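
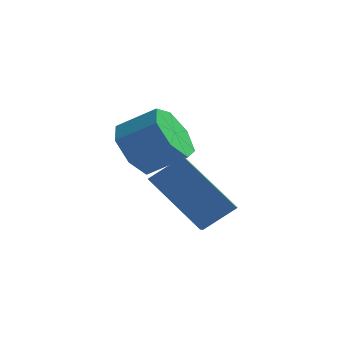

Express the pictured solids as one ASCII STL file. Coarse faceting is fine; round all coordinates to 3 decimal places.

solid 
facet normal -0.718 0.206 0.665
outer loop
vertex 0.166 -3.193 4.363
vertex 0.014 -2.405 3.955
vertex -0.617 -3.7 3.674
endloop
endfacet
facet normal 0.169 -0.876 0.453
outer loop
vertex 0.906 -4.135 2.265
vertex 0.166 -3.193 4.363
vertex -0.617 -3.7 3.674
endloop
endfacet
facet normal -0.718 0.206 0.665
outer loop
vertex -0.617 -3.7 3.674
vertex 0.014 -2.405 3.955
vertex -0.769 -2.913 3.266
endloop
endfacet
facet normal -0.675 -0.438 -0.594
outer loop
vertex -0.769 -2.913 3.266
vertex 0.906 -4.135 2.265
vertex -0.617 -3.7 3.674
endloop
endfacet
facet normal 0.675 0.438 0.594
outer loop
vertex 0.166 -3.193 4.363
vertex 1.537 -2.84 2.546
vertex 0.014 -2.405 3.955
endloop
endfacet
facet normal 0.169 -0.875 0.453
outer loop
vertex 1.689 -3.627 2.954
vertex 0.166 -3.193 4.363
vertex 0.906 -4.135 2.265
endloop
endfacet
facet normal 0.675 0.438 0.594
outer loop
vertex 1.689 -3.627 2.954
vertex 1.537 -2.84 2.546
vertex 0.166 -3.193 4.363
endloop
endfacet
facet normal -0.169 0.875 -0.453
outer loop
vertex 0.014 -2.405 3.955
vertex 1.537 -2.84 2.546
vertex -0.769 -2.913 3.266
endloop
endfacet
facet normal -0.675 -0.438 -0.594
outer loop
vertex 0.754 -3.347 1.857
vertex 0.906 -4.135 2.265
vertex -0.769 -2.913 3.266
endloop
endfacet
facet normal -0.169 0.876 -0.452
outer loop
vertex -0.769 -2.913 3.266
vertex 1.537 -2.84 2.546
vertex 0.754 -3.347 1.857
endloop
endfacet
facet normal 0.718 -0.206 -0.665
outer loop
vertex 0.754 -3.347 1.857
vertex 1.689 -3.627 2.954
vertex 0.906 -4.135 2.265
endloop
endfacet
facet normal 0.718 -0.206 -0.665
outer loop
vertex 1.537 -2.84 2.546
vertex 1.689 -3.627 2.954
vertex 0.754 -3.347 1.857
endloop
endfacet
facet normal -0.830 -0.112 -0.546
outer loop
vertex -1.447 -1.252 2.692
vertex -1.96 -0.766 3.371
vertex -1.492 -0.41 2.587
endloop
endfacet
facet normal 0.556 -0.074 -0.828
outer loop
vertex -1.447 -1.252 2.692
vertex -1.492 -0.41 2.587
vertex -0.327 -1.101 3.43
endloop
endfacet
facet normal 0.556 -0.073 -0.828
outer loop
vertex -0.327 -1.101 3.43
vertex -1.492 -0.41 2.587
vertex -0.372 -0.258 3.325
endloop
endfacet
facet normal 0.830 0.112 0.546
outer loop
vertex -0.327 -1.101 3.43
vertex -0.372 -0.258 3.325
vertex -0.84 -0.614 4.109
endloop
endfacet
facet normal -0.830 -0.112 -0.546
outer loop
vertex -1.492 -0.41 2.587
vertex -1.96 -0.766 3.371
vertex -1.889 0.165 3.072
endloop
endfacet
facet normal 0.305 0.728 -0.613
outer loop
vertex -1.492 -0.41 2.587
vertex -1.889 0.165 3.072
vertex -0.372 -0.258 3.325
endloop
endfacet
facet normal 0.305 0.729 -0.613
outer loop
vertex -0.372 -0.258 3.325
vertex -1.889 0.165 3.072
vertex -0.769 0.316 3.81
endloop
endfacet
facet normal 0.830 0.112 0.546
outer loop
vertex -0.372 -0.258 3.325
vertex -0.769 0.316 3.81
vertex -0.84 -0.614 4.109
endloop
endfacet
facet normal -0.830 -0.112 -0.547
outer loop
vertex -1.889 0.165 3.072
vertex -1.96 -0.766 3.371
vertex -2.34 0.039 3.782
endloop
endfacet
facet normal -0.174 0.983 0.064
outer loop
vertex -1.889 0.165 3.072
vertex -2.34 0.039 3.782
vertex -0.769 0.316 3.81
endloop
endfacet
facet normal -0.174 0.983 0.064
outer loop
vertex -0.769 0.316 3.81
vertex -2.34 0.039 3.782
vertex -1.22 0.19 4.52
endloop
endfacet
facet normal 0.830 0.113 0.547
outer loop
vertex -0.769 0.316 3.81
vertex -1.22 0.19 4.52
vertex -0.84 -0.614 4.109
endloop
endfacet
facet normal -0.830 -0.113 -0.547
outer loop
vertex -2.34 0.039 3.782
vertex -1.96 -0.766 3.371
vertex -2.505 -0.693 4.183
endloop
endfacet
facet normal -0.523 0.497 0.692
outer loop
vertex -2.34 0.039 3.782
vertex -2.505 -0.693 4.183
vertex -1.22 0.19 4.52
endloop
endfacet
facet normal -0.523 0.497 0.693
outer loop
vertex -1.22 0.19 4.52
vertex -2.505 -0.693 4.183
vertex -1.384 -0.542 4.921
endloop
endfacet
facet normal 0.830 0.113 0.546
outer loop
vertex -1.22 0.19 4.52
vertex -1.384 -0.542 4.921
vertex -0.84 -0.614 4.109
endloop
endfacet
facet normal -0.830 -0.113 -0.547
outer loop
vertex -2.505 -0.693 4.183
vertex -1.96 -0.766 3.371
vertex -2.259 -1.48 3.972
endloop
endfacet
facet normal -0.478 -0.364 0.800
outer loop
vertex -2.505 -0.693 4.183
vertex -2.259 -1.48 3.972
vertex -1.384 -0.542 4.921
endloop
endfacet
facet normal -0.478 -0.364 0.800
outer loop
vertex -1.384 -0.542 4.921
vertex -2.259 -1.48 3.972
vertex -1.139 -1.328 4.71
endloop
endfacet
facet normal 0.830 0.112 0.546
outer loop
vertex -1.384 -0.542 4.921
vertex -1.139 -1.328 4.71
vertex -0.84 -0.614 4.109
endloop
endfacet
facet normal -0.830 -0.112 -0.546
outer loop
vertex -2.259 -1.48 3.972
vertex -1.96 -0.766 3.371
vertex -1.789 -1.729 3.309
endloop
endfacet
facet normal -0.072 -0.949 0.305
outer loop
vertex -2.259 -1.48 3.972
vertex -1.789 -1.729 3.309
vertex -1.139 -1.328 4.71
endloop
endfacet
facet normal -0.072 -0.950 0.305
outer loop
vertex -1.139 -1.328 4.71
vertex -1.789 -1.729 3.309
vertex -0.668 -1.577 4.047
endloop
endfacet
facet normal 0.830 0.113 0.547
outer loop
vertex -1.139 -1.328 4.71
vertex -0.668 -1.577 4.047
vertex -0.84 -0.614 4.109
endloop
endfacet
facet normal -0.830 -0.112 -0.547
outer loop
vertex -1.789 -1.729 3.309
vertex -1.96 -0.766 3.371
vertex -1.447 -1.252 2.692
endloop
endfacet
facet normal 0.388 -0.821 -0.420
outer loop
vertex -1.789 -1.729 3.309
vertex -1.447 -1.252 2.692
vertex -0.668 -1.577 4.047
endloop
endfacet
facet normal 0.387 -0.821 -0.419
outer loop
vertex -0.668 -1.577 4.047
vertex -1.447 -1.252 2.692
vertex -0.327 -1.101 3.43
endloop
endfacet
facet normal 0.830 0.113 0.546
outer loop
vertex -0.668 -1.577 4.047
vertex -0.327 -1.101 3.43
vertex -0.84 -0.614 4.109
endloop
endfacet

endsolid


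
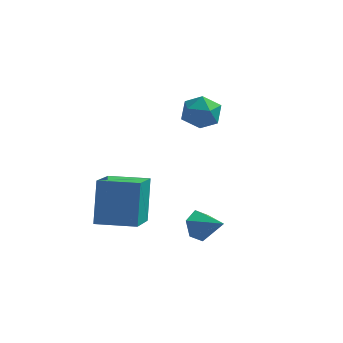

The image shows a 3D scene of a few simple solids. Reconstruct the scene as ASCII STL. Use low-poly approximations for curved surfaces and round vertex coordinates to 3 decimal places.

solid 
facet normal -0.842 0.310 -0.441
outer loop
vertex 1.855 -1.782 -0.29
vertex 1.463 -2.187 0.174
vertex 1.629 -1.496 0.342
endloop
endfacet
facet normal 0.773 0.634 -0.010
outer loop
vertex 1.855 -1.782 -0.29
vertex 1.629 -1.496 0.342
vertex 2.517 -2.573 0.726
endloop
endfacet
facet normal -0.842 0.310 -0.441
outer loop
vertex 1.629 -1.496 0.342
vertex 1.463 -2.187 0.174
vertex 1.237 -1.901 0.806
endloop
endfacet
facet normal 0.337 0.550 0.764
outer loop
vertex 1.629 -1.496 0.342
vertex 1.237 -1.901 0.806
vertex 2.517 -2.573 0.726
endloop
endfacet
facet normal -0.843 0.308 -0.441
outer loop
vertex 1.237 -1.901 0.806
vertex 1.463 -2.187 0.174
vertex 1.072 -2.592 0.638
endloop
endfacet
facet normal -0.056 -0.223 0.973
outer loop
vertex 1.237 -1.901 0.806
vertex 1.072 -2.592 0.638
vertex 2.517 -2.573 0.726
endloop
endfacet
facet normal -0.843 0.308 -0.441
outer loop
vertex 1.072 -2.592 0.638
vertex 1.463 -2.187 0.174
vertex 1.298 -2.878 0.006
endloop
endfacet
facet normal -0.013 -0.913 0.408
outer loop
vertex 1.072 -2.592 0.638
vertex 1.298 -2.878 0.006
vertex 2.517 -2.573 0.726
endloop
endfacet
facet normal -0.842 0.309 -0.442
outer loop
vertex 1.298 -2.878 0.006
vertex 1.463 -2.187 0.174
vertex 1.69 -2.473 -0.458
endloop
endfacet
facet normal 0.423 -0.829 -0.366
outer loop
vertex 1.298 -2.878 0.006
vertex 1.69 -2.473 -0.458
vertex 2.517 -2.573 0.726
endloop
endfacet
facet normal -0.842 0.309 -0.442
outer loop
vertex 1.69 -2.473 -0.458
vertex 1.463 -2.187 0.174
vertex 1.855 -1.782 -0.29
endloop
endfacet
facet normal 0.816 -0.055 -0.575
outer loop
vertex 1.69 -2.473 -0.458
vertex 1.855 -1.782 -0.29
vertex 2.517 -2.573 0.726
endloop
endfacet
facet normal -0.366 0.563 0.741
outer loop
vertex 0.154 3.569 3.66
vertex -0.545 3.001 3.746
vertex 0.21 2.864 4.223
endloop
endfacet
facet normal 0.346 0.602 0.720
outer loop
vertex 0.154 3.569 3.66
vertex 0.21 2.864 4.223
vertex 0.915 3.083 3.701
endloop
endfacet
facet normal 0.534 0.842 0.074
outer loop
vertex 0.154 3.569 3.66
vertex 0.915 3.083 3.701
vertex 0.595 3.356 2.9
endloop
endfacet
facet normal -0.063 0.951 -0.303
outer loop
vertex 0.154 3.569 3.66
vertex 0.595 3.356 2.9
vertex -0.307 3.305 2.928
endloop
endfacet
facet normal -0.619 0.778 0.109
outer loop
vertex 0.154 3.569 3.66
vertex -0.307 3.305 2.928
vertex -0.545 3.001 3.746
endloop
endfacet
facet normal 0.606 -0.058 0.794
outer loop
vertex 0.915 3.083 3.701
vertex 0.21 2.864 4.223
vertex 0.687 2.215 3.812
endloop
endfacet
facet normal -0.546 -0.122 0.829
outer loop
vertex 0.21 2.864 4.223
vertex -0.545 3.001 3.746
vertex -0.215 2.164 3.84
endloop
endfacet
facet normal -0.955 0.226 -0.194
outer loop
vertex -0.545 3.001 3.746
vertex -0.307 3.305 2.928
vertex -0.535 2.437 3.039
endloop
endfacet
facet normal -0.055 0.505 -0.861
outer loop
vertex -0.307 3.305 2.928
vertex 0.595 3.356 2.9
vertex 0.17 2.656 2.517
endloop
endfacet
facet normal 0.910 0.331 -0.251
outer loop
vertex 0.595 3.356 2.9
vertex 0.915 3.083 3.701
vertex 0.925 2.519 2.994
endloop
endfacet
facet normal 0.063 -0.951 0.303
outer loop
vertex 0.226 1.951 3.08
vertex 0.687 2.215 3.812
vertex -0.215 2.164 3.84
endloop
endfacet
facet normal -0.534 -0.842 -0.074
outer loop
vertex 0.226 1.951 3.08
vertex -0.215 2.164 3.84
vertex -0.535 2.437 3.039
endloop
endfacet
facet normal -0.346 -0.602 -0.720
outer loop
vertex 0.226 1.951 3.08
vertex -0.535 2.437 3.039
vertex 0.17 2.656 2.517
endloop
endfacet
facet normal 0.366 -0.563 -0.741
outer loop
vertex 0.226 1.951 3.08
vertex 0.17 2.656 2.517
vertex 0.925 2.519 2.994
endloop
endfacet
facet normal 0.619 -0.778 -0.109
outer loop
vertex 0.226 1.951 3.08
vertex 0.925 2.519 2.994
vertex 0.687 2.215 3.812
endloop
endfacet
facet normal 0.055 -0.505 0.861
outer loop
vertex -0.215 2.164 3.84
vertex 0.687 2.215 3.812
vertex 0.21 2.864 4.223
endloop
endfacet
facet normal -0.910 -0.331 0.251
outer loop
vertex -0.535 2.437 3.039
vertex -0.215 2.164 3.84
vertex -0.545 3.001 3.746
endloop
endfacet
facet normal -0.606 0.058 -0.794
outer loop
vertex 0.17 2.656 2.517
vertex -0.535 2.437 3.039
vertex -0.307 3.305 2.928
endloop
endfacet
facet normal 0.546 0.122 -0.829
outer loop
vertex 0.925 2.519 2.994
vertex 0.17 2.656 2.517
vertex 0.595 3.356 2.9
endloop
endfacet
facet normal 0.955 -0.226 0.194
outer loop
vertex 0.687 2.215 3.812
vertex 0.925 2.519 2.994
vertex 0.915 3.083 3.701
endloop
endfacet
facet normal -0.994 -0.110 -0.023
outer loop
vertex -2.619 -1.884 1.747
vertex -2.81 0.041 0.809
vertex -2.479 -2.765 -0.087
endloop
endfacet
facet normal 0.089 -0.895 0.437
outer loop
vertex -0.81 -2.581 -0.049
vertex -2.619 -1.884 1.747
vertex -2.479 -2.765 -0.087
endloop
endfacet
facet normal -0.994 -0.110 -0.023
outer loop
vertex -2.479 -2.765 -0.087
vertex -2.81 0.041 0.809
vertex -2.67 -0.84 -1.026
endloop
endfacet
facet normal 0.068 -0.432 -0.899
outer loop
vertex -2.67 -0.84 -1.026
vertex -0.81 -2.581 -0.049
vertex -2.479 -2.765 -0.087
endloop
endfacet
facet normal -0.068 0.432 0.900
outer loop
vertex -2.619 -1.884 1.747
vertex -1.141 0.225 0.847
vertex -2.81 0.041 0.809
endloop
endfacet
facet normal 0.089 -0.895 0.437
outer loop
vertex -0.95 -1.7 1.786
vertex -2.619 -1.884 1.747
vertex -0.81 -2.581 -0.049
endloop
endfacet
facet normal -0.069 0.432 0.899
outer loop
vertex -0.95 -1.7 1.786
vertex -1.141 0.225 0.847
vertex -2.619 -1.884 1.747
endloop
endfacet
facet normal -0.089 0.895 -0.437
outer loop
vertex -2.81 0.041 0.809
vertex -1.141 0.225 0.847
vertex -2.67 -0.84 -1.026
endloop
endfacet
facet normal 0.069 -0.431 -0.900
outer loop
vertex -1.001 -0.656 -0.987
vertex -0.81 -2.581 -0.049
vertex -2.67 -0.84 -1.026
endloop
endfacet
facet normal -0.088 0.895 -0.437
outer loop
vertex -2.67 -0.84 -1.026
vertex -1.141 0.225 0.847
vertex -1.001 -0.656 -0.987
endloop
endfacet
facet normal 0.994 0.110 0.023
outer loop
vertex -1.001 -0.656 -0.987
vertex -0.95 -1.7 1.786
vertex -0.81 -2.581 -0.049
endloop
endfacet
facet normal 0.994 0.110 0.023
outer loop
vertex -1.141 0.225 0.847
vertex -0.95 -1.7 1.786
vertex -1.001 -0.656 -0.987
endloop
endfacet

endsolid


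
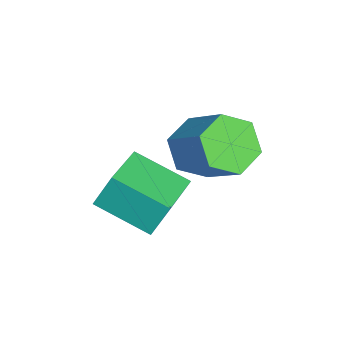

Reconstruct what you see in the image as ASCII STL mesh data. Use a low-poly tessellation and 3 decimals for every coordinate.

solid 
facet normal -0.915 0.317 -0.251
outer loop
vertex -1.312 -0.432 -0.192
vertex -0.779 0.693 -0.713
vertex -1.238 -0.816 -0.947
endloop
endfacet
facet normal -0.395 -0.834 0.385
outer loop
vertex 0.079 -1.273 -0.587
vertex -1.312 -0.432 -0.192
vertex -1.238 -0.816 -0.947
endloop
endfacet
facet normal -0.915 0.317 -0.251
outer loop
vertex -1.238 -0.816 -0.947
vertex -0.779 0.693 -0.713
vertex -0.705 0.309 -1.468
endloop
endfacet
facet normal 0.086 -0.452 -0.888
outer loop
vertex -0.705 0.309 -1.468
vertex 0.079 -1.273 -0.587
vertex -1.238 -0.816 -0.947
endloop
endfacet
facet normal -0.086 0.452 0.888
outer loop
vertex -1.312 -0.432 -0.192
vertex 0.538 0.236 -0.353
vertex -0.779 0.693 -0.713
endloop
endfacet
facet normal -0.395 -0.834 0.385
outer loop
vertex 0.005 -0.889 0.168
vertex -1.312 -0.432 -0.192
vertex 0.079 -1.273 -0.587
endloop
endfacet
facet normal -0.086 0.452 0.888
outer loop
vertex 0.005 -0.889 0.168
vertex 0.538 0.236 -0.353
vertex -1.312 -0.432 -0.192
endloop
endfacet
facet normal 0.395 0.834 -0.385
outer loop
vertex -0.779 0.693 -0.713
vertex 0.538 0.236 -0.353
vertex -0.705 0.309 -1.468
endloop
endfacet
facet normal 0.086 -0.452 -0.888
outer loop
vertex 0.612 -0.148 -1.108
vertex 0.079 -1.273 -0.587
vertex -0.705 0.309 -1.468
endloop
endfacet
facet normal 0.395 0.834 -0.385
outer loop
vertex -0.705 0.309 -1.468
vertex 0.538 0.236 -0.353
vertex 0.612 -0.148 -1.108
endloop
endfacet
facet normal 0.915 -0.317 0.251
outer loop
vertex 0.612 -0.148 -1.108
vertex 0.005 -0.889 0.168
vertex 0.079 -1.273 -0.587
endloop
endfacet
facet normal 0.915 -0.317 0.251
outer loop
vertex 0.538 0.236 -0.353
vertex 0.005 -0.889 0.168
vertex 0.612 -0.148 -1.108
endloop
endfacet
facet normal -0.623 -0.482 -0.617
outer loop
vertex -0.112 0.38 0.283
vertex -0.646 0.822 0.477
vertex -0.224 0.991 -0.081
endloop
endfacet
facet normal 0.767 -0.219 -0.603
outer loop
vertex -0.112 0.38 0.283
vertex -0.224 0.991 -0.081
vertex 0.66 0.976 1.048
endloop
endfacet
facet normal 0.767 -0.219 -0.603
outer loop
vertex 0.66 0.976 1.048
vertex -0.224 0.991 -0.081
vertex 0.548 1.588 0.684
endloop
endfacet
facet normal 0.623 0.481 0.617
outer loop
vertex 0.66 0.976 1.048
vertex 0.548 1.588 0.684
vertex 0.126 1.418 1.243
endloop
endfacet
facet normal -0.623 -0.481 -0.617
outer loop
vertex -0.224 0.991 -0.081
vertex -0.646 0.822 0.477
vertex -0.758 1.433 0.114
endloop
endfacet
facet normal 0.248 0.626 -0.739
outer loop
vertex -0.224 0.991 -0.081
vertex -0.758 1.433 0.114
vertex 0.548 1.588 0.684
endloop
endfacet
facet normal 0.248 0.626 -0.739
outer loop
vertex 0.548 1.588 0.684
vertex -0.758 1.433 0.114
vertex 0.014 2.03 0.879
endloop
endfacet
facet normal 0.623 0.481 0.617
outer loop
vertex 0.548 1.588 0.684
vertex 0.014 2.03 0.879
vertex 0.126 1.418 1.243
endloop
endfacet
facet normal -0.623 -0.481 -0.617
outer loop
vertex -0.758 1.433 0.114
vertex -0.646 0.822 0.477
vertex -1.18 1.264 0.672
endloop
endfacet
facet normal -0.518 0.844 -0.136
outer loop
vertex -0.758 1.433 0.114
vertex -1.18 1.264 0.672
vertex 0.014 2.03 0.879
endloop
endfacet
facet normal -0.518 0.844 -0.135
outer loop
vertex 0.014 2.03 0.879
vertex -1.18 1.264 0.672
vertex -0.408 1.86 1.437
endloop
endfacet
facet normal 0.622 0.481 0.617
outer loop
vertex 0.014 2.03 0.879
vertex -0.408 1.86 1.437
vertex 0.126 1.418 1.243
endloop
endfacet
facet normal -0.623 -0.481 -0.617
outer loop
vertex -1.18 1.264 0.672
vertex -0.646 0.822 0.477
vertex -1.068 0.652 1.036
endloop
endfacet
facet normal -0.767 0.219 0.604
outer loop
vertex -1.18 1.264 0.672
vertex -1.068 0.652 1.036
vertex -0.408 1.86 1.437
endloop
endfacet
facet normal -0.767 0.219 0.603
outer loop
vertex -0.408 1.86 1.437
vertex -1.068 0.652 1.036
vertex -0.296 1.249 1.801
endloop
endfacet
facet normal 0.623 0.482 0.617
outer loop
vertex -0.408 1.86 1.437
vertex -0.296 1.249 1.801
vertex 0.126 1.418 1.243
endloop
endfacet
facet normal -0.623 -0.481 -0.617
outer loop
vertex -1.068 0.652 1.036
vertex -0.646 0.822 0.477
vertex -0.534 0.21 0.841
endloop
endfacet
facet normal -0.248 -0.626 0.739
outer loop
vertex -1.068 0.652 1.036
vertex -0.534 0.21 0.841
vertex -0.296 1.249 1.801
endloop
endfacet
facet normal -0.248 -0.626 0.739
outer loop
vertex -0.296 1.249 1.801
vertex -0.534 0.21 0.841
vertex 0.238 0.807 1.606
endloop
endfacet
facet normal 0.623 0.481 0.617
outer loop
vertex -0.296 1.249 1.801
vertex 0.238 0.807 1.606
vertex 0.126 1.418 1.243
endloop
endfacet
facet normal -0.622 -0.481 -0.617
outer loop
vertex -0.534 0.21 0.841
vertex -0.646 0.822 0.477
vertex -0.112 0.38 0.283
endloop
endfacet
facet normal 0.519 -0.844 0.135
outer loop
vertex -0.534 0.21 0.841
vertex -0.112 0.38 0.283
vertex 0.238 0.807 1.606
endloop
endfacet
facet normal 0.518 -0.845 0.136
outer loop
vertex 0.238 0.807 1.606
vertex -0.112 0.38 0.283
vertex 0.66 0.976 1.048
endloop
endfacet
facet normal 0.623 0.481 0.617
outer loop
vertex 0.238 0.807 1.606
vertex 0.66 0.976 1.048
vertex 0.126 1.418 1.243
endloop
endfacet

endsolid


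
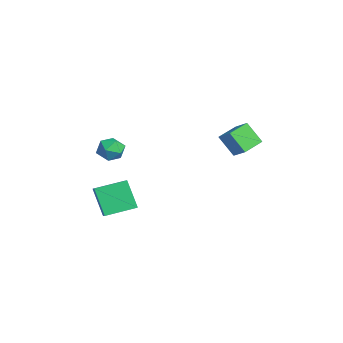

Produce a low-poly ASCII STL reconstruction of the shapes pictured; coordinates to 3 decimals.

solid 
facet normal -0.862 0.069 -0.502
outer loop
vertex -0.387 -5.013 -0.998
vertex -0.449 -2.951 -0.607
vertex 0.716 -4.631 -2.839
endloop
endfacet
facet normal 0.030 -0.982 -0.186
outer loop
vertex 1.449 -4.689 -2.413
vertex -0.387 -5.013 -0.998
vertex 0.716 -4.631 -2.839
endloop
endfacet
facet normal -0.862 0.069 -0.502
outer loop
vertex 0.716 -4.631 -2.839
vertex -0.449 -2.951 -0.607
vertex 0.654 -2.568 -2.448
endloop
endfacet
facet normal 0.505 0.175 -0.845
outer loop
vertex 0.654 -2.568 -2.448
vertex 1.449 -4.689 -2.413
vertex 0.716 -4.631 -2.839
endloop
endfacet
facet normal -0.505 -0.175 0.845
outer loop
vertex -0.387 -5.013 -0.998
vertex 0.284 -3.009 -0.181
vertex -0.449 -2.951 -0.607
endloop
endfacet
facet normal 0.029 -0.982 -0.187
outer loop
vertex 0.346 -5.072 -0.572
vertex -0.387 -5.013 -0.998
vertex 1.449 -4.689 -2.413
endloop
endfacet
facet normal -0.505 -0.175 0.845
outer loop
vertex 0.346 -5.072 -0.572
vertex 0.284 -3.009 -0.181
vertex -0.387 -5.013 -0.998
endloop
endfacet
facet normal -0.030 0.982 0.186
outer loop
vertex -0.449 -2.951 -0.607
vertex 0.284 -3.009 -0.181
vertex 0.654 -2.568 -2.448
endloop
endfacet
facet normal 0.505 0.175 -0.845
outer loop
vertex 1.387 -2.627 -2.022
vertex 1.449 -4.689 -2.413
vertex 0.654 -2.568 -2.448
endloop
endfacet
facet normal -0.029 0.982 0.186
outer loop
vertex 0.654 -2.568 -2.448
vertex 0.284 -3.009 -0.181
vertex 1.387 -2.627 -2.022
endloop
endfacet
facet normal 0.862 -0.069 0.502
outer loop
vertex 1.387 -2.627 -2.022
vertex 0.346 -5.072 -0.572
vertex 1.449 -4.689 -2.413
endloop
endfacet
facet normal 0.862 -0.069 0.502
outer loop
vertex 0.284 -3.009 -0.181
vertex 0.346 -5.072 -0.572
vertex 1.387 -2.627 -2.022
endloop
endfacet
facet normal -0.754 -0.319 -0.575
outer loop
vertex 0.611 2.664 2.996
vertex -0.196 3.996 3.316
vertex 1.329 3.426 1.632
endloop
endfacet
facet normal 0.508 -0.838 -0.201
outer loop
vertex 2.316 3.844 2.384
vertex 0.611 2.664 2.996
vertex 1.329 3.426 1.632
endloop
endfacet
facet normal -0.754 -0.319 -0.575
outer loop
vertex 1.329 3.426 1.632
vertex -0.196 3.996 3.316
vertex 0.522 4.758 1.951
endloop
endfacet
facet normal 0.417 0.443 -0.794
outer loop
vertex 0.522 4.758 1.951
vertex 2.316 3.844 2.384
vertex 1.329 3.426 1.632
endloop
endfacet
facet normal -0.417 -0.443 0.794
outer loop
vertex 0.611 2.664 2.996
vertex 0.791 4.414 4.068
vertex -0.196 3.996 3.316
endloop
endfacet
facet normal 0.508 -0.838 -0.201
outer loop
vertex 1.598 3.082 3.749
vertex 0.611 2.664 2.996
vertex 2.316 3.844 2.384
endloop
endfacet
facet normal -0.418 -0.443 0.793
outer loop
vertex 1.598 3.082 3.749
vertex 0.791 4.414 4.068
vertex 0.611 2.664 2.996
endloop
endfacet
facet normal -0.508 0.838 0.201
outer loop
vertex -0.196 3.996 3.316
vertex 0.791 4.414 4.068
vertex 0.522 4.758 1.951
endloop
endfacet
facet normal 0.417 0.443 -0.793
outer loop
vertex 1.509 5.176 2.704
vertex 2.316 3.844 2.384
vertex 0.522 4.758 1.951
endloop
endfacet
facet normal -0.508 0.838 0.201
outer loop
vertex 0.522 4.758 1.951
vertex 0.791 4.414 4.068
vertex 1.509 5.176 2.704
endloop
endfacet
facet normal 0.754 0.319 0.574
outer loop
vertex 1.509 5.176 2.704
vertex 1.598 3.082 3.749
vertex 2.316 3.844 2.384
endloop
endfacet
facet normal 0.754 0.319 0.575
outer loop
vertex 0.791 4.414 4.068
vertex 1.598 3.082 3.749
vertex 1.509 5.176 2.704
endloop
endfacet
facet normal -0.146 0.663 0.734
outer loop
vertex -0.735 -2.848 2.294
vertex -1.372 -3.468 2.727
vertex -0.411 -3.508 2.954
endloop
endfacet
facet normal 0.514 0.720 0.467
outer loop
vertex -0.735 -2.848 2.294
vertex -0.411 -3.508 2.954
vertex 0.106 -3.341 2.129
endloop
endfacet
facet normal 0.458 0.859 -0.230
outer loop
vertex -0.735 -2.848 2.294
vertex 0.106 -3.341 2.129
vertex -0.535 -3.197 1.391
endloop
endfacet
facet normal -0.236 0.888 -0.395
outer loop
vertex -0.735 -2.848 2.294
vertex -0.535 -3.197 1.391
vertex -1.449 -3.275 1.761
endloop
endfacet
facet normal -0.609 0.767 0.202
outer loop
vertex -0.735 -2.848 2.294
vertex -1.449 -3.275 1.761
vertex -1.372 -3.468 2.727
endloop
endfacet
facet normal 0.836 0.088 0.542
outer loop
vertex 0.106 -3.341 2.129
vertex -0.411 -3.508 2.954
vertex -0.011 -4.265 2.459
endloop
endfacet
facet normal -0.230 -0.004 0.973
outer loop
vertex -0.411 -3.508 2.954
vertex -1.372 -3.468 2.727
vertex -0.925 -4.343 2.829
endloop
endfacet
facet normal -0.980 0.164 0.111
outer loop
vertex -1.372 -3.468 2.727
vertex -1.449 -3.275 1.761
vertex -1.566 -4.199 2.091
endloop
endfacet
facet normal -0.376 0.359 -0.854
outer loop
vertex -1.449 -3.275 1.761
vertex -0.535 -3.197 1.391
vertex -1.049 -4.032 1.266
endloop
endfacet
facet normal 0.746 0.313 -0.587
outer loop
vertex -0.535 -3.197 1.391
vertex 0.106 -3.341 2.129
vertex -0.088 -4.072 1.493
endloop
endfacet
facet normal 0.236 -0.888 0.395
outer loop
vertex -0.725 -4.692 1.926
vertex -0.011 -4.265 2.459
vertex -0.925 -4.343 2.829
endloop
endfacet
facet normal -0.458 -0.859 0.230
outer loop
vertex -0.725 -4.692 1.926
vertex -0.925 -4.343 2.829
vertex -1.566 -4.199 2.091
endloop
endfacet
facet normal -0.514 -0.720 -0.467
outer loop
vertex -0.725 -4.692 1.926
vertex -1.566 -4.199 2.091
vertex -1.049 -4.032 1.266
endloop
endfacet
facet normal 0.146 -0.663 -0.734
outer loop
vertex -0.725 -4.692 1.926
vertex -1.049 -4.032 1.266
vertex -0.088 -4.072 1.493
endloop
endfacet
facet normal 0.609 -0.767 -0.202
outer loop
vertex -0.725 -4.692 1.926
vertex -0.088 -4.072 1.493
vertex -0.011 -4.265 2.459
endloop
endfacet
facet normal 0.376 -0.359 0.854
outer loop
vertex -0.925 -4.343 2.829
vertex -0.011 -4.265 2.459
vertex -0.411 -3.508 2.954
endloop
endfacet
facet normal -0.746 -0.313 0.587
outer loop
vertex -1.566 -4.199 2.091
vertex -0.925 -4.343 2.829
vertex -1.372 -3.468 2.727
endloop
endfacet
facet normal -0.836 -0.088 -0.542
outer loop
vertex -1.049 -4.032 1.266
vertex -1.566 -4.199 2.091
vertex -1.449 -3.275 1.761
endloop
endfacet
facet normal 0.230 0.004 -0.973
outer loop
vertex -0.088 -4.072 1.493
vertex -1.049 -4.032 1.266
vertex -0.535 -3.197 1.391
endloop
endfacet
facet normal 0.980 -0.164 -0.111
outer loop
vertex -0.011 -4.265 2.459
vertex -0.088 -4.072 1.493
vertex 0.106 -3.341 2.129
endloop
endfacet

endsolid


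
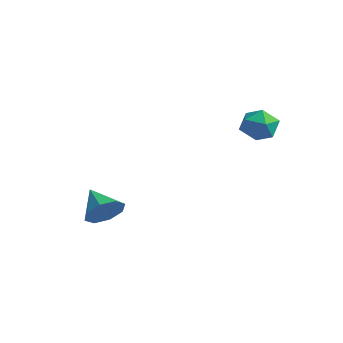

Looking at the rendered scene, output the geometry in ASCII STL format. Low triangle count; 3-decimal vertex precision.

solid 
facet normal 0.069 0.993 0.091
outer loop
vertex 0.394 2.108 3.079
vertex 0.078 2.065 3.788
vertex 0.85 2.019 3.703
endloop
endfacet
facet normal 0.590 0.739 -0.326
outer loop
vertex 0.394 2.108 3.079
vertex 0.85 2.019 3.703
vertex 0.996 1.616 3.054
endloop
endfacet
facet normal 0.287 0.395 -0.872
outer loop
vertex 0.394 2.108 3.079
vertex 0.996 1.616 3.054
vertex 0.315 1.413 2.738
endloop
endfacet
facet normal -0.421 0.438 -0.795
outer loop
vertex 0.394 2.108 3.079
vertex 0.315 1.413 2.738
vertex -0.253 1.691 3.192
endloop
endfacet
facet normal -0.555 0.808 -0.198
outer loop
vertex 0.394 2.108 3.079
vertex -0.253 1.691 3.192
vertex 0.078 2.065 3.788
endloop
endfacet
facet normal 0.963 0.264 0.053
outer loop
vertex 0.996 1.616 3.054
vertex 0.85 2.019 3.703
vertex 1.053 1.269 3.748
endloop
endfacet
facet normal 0.120 0.676 0.727
outer loop
vertex 0.85 2.019 3.703
vertex 0.078 2.065 3.788
vertex 0.485 1.547 4.202
endloop
endfacet
facet normal -0.890 0.374 0.260
outer loop
vertex 0.078 2.065 3.788
vertex -0.253 1.691 3.192
vertex -0.196 1.344 3.886
endloop
endfacet
facet normal -0.673 -0.224 -0.705
outer loop
vertex -0.253 1.691 3.192
vertex 0.315 1.413 2.738
vertex -0.05 0.941 3.237
endloop
endfacet
facet normal 0.473 -0.293 -0.831
outer loop
vertex 0.315 1.413 2.738
vertex 0.996 1.616 3.054
vertex 0.722 0.895 3.152
endloop
endfacet
facet normal 0.421 -0.438 0.795
outer loop
vertex 0.406 0.852 3.861
vertex 1.053 1.269 3.748
vertex 0.485 1.547 4.202
endloop
endfacet
facet normal -0.287 -0.395 0.872
outer loop
vertex 0.406 0.852 3.861
vertex 0.485 1.547 4.202
vertex -0.196 1.344 3.886
endloop
endfacet
facet normal -0.590 -0.739 0.326
outer loop
vertex 0.406 0.852 3.861
vertex -0.196 1.344 3.886
vertex -0.05 0.941 3.237
endloop
endfacet
facet normal -0.069 -0.993 -0.091
outer loop
vertex 0.406 0.852 3.861
vertex -0.05 0.941 3.237
vertex 0.722 0.895 3.152
endloop
endfacet
facet normal 0.555 -0.808 0.198
outer loop
vertex 0.406 0.852 3.861
vertex 0.722 0.895 3.152
vertex 1.053 1.269 3.748
endloop
endfacet
facet normal 0.673 0.224 0.705
outer loop
vertex 0.485 1.547 4.202
vertex 1.053 1.269 3.748
vertex 0.85 2.019 3.703
endloop
endfacet
facet normal -0.473 0.293 0.831
outer loop
vertex -0.196 1.344 3.886
vertex 0.485 1.547 4.202
vertex 0.078 2.065 3.788
endloop
endfacet
facet normal -0.963 -0.264 -0.053
outer loop
vertex -0.05 0.941 3.237
vertex -0.196 1.344 3.886
vertex -0.253 1.691 3.192
endloop
endfacet
facet normal -0.120 -0.676 -0.727
outer loop
vertex 0.722 0.895 3.152
vertex -0.05 0.941 3.237
vertex 0.315 1.413 2.738
endloop
endfacet
facet normal 0.890 -0.374 -0.260
outer loop
vertex 1.053 1.269 3.748
vertex 0.722 0.895 3.152
vertex 0.996 1.616 3.054
endloop
endfacet
facet normal 0.844 -0.052 -0.534
outer loop
vertex -2.256 -3.389 -0.174
vertex -2.603 -2.974 -0.763
vertex -2.179 -2.785 -0.111
endloop
endfacet
facet normal 0.043 -0.109 0.993
outer loop
vertex -2.256 -3.389 -0.174
vertex -2.179 -2.785 -0.111
vertex -3.717 -2.906 -0.057
endloop
endfacet
facet normal 0.844 -0.051 -0.534
outer loop
vertex -2.179 -2.785 -0.111
vertex -2.603 -2.974 -0.763
vertex -2.351 -2.292 -0.43
endloop
endfacet
facet normal -0.013 0.540 0.842
outer loop
vertex -2.179 -2.785 -0.111
vertex -2.351 -2.292 -0.43
vertex -3.717 -2.906 -0.057
endloop
endfacet
facet normal 0.844 -0.051 -0.535
outer loop
vertex -2.351 -2.292 -0.43
vertex -2.603 -2.974 -0.763
vertex -2.671 -2.198 -0.944
endloop
endfacet
facet normal -0.303 0.886 0.351
outer loop
vertex -2.351 -2.292 -0.43
vertex -2.671 -2.198 -0.944
vertex -3.717 -2.906 -0.057
endloop
endfacet
facet normal 0.843 -0.051 -0.535
outer loop
vertex -2.671 -2.198 -0.944
vertex -2.603 -2.974 -0.763
vertex -2.951 -2.559 -1.351
endloop
endfacet
facet normal -0.657 0.728 -0.194
outer loop
vertex -2.671 -2.198 -0.944
vertex -2.951 -2.559 -1.351
vertex -3.717 -2.906 -0.057
endloop
endfacet
facet normal 0.844 -0.050 -0.535
outer loop
vertex -2.951 -2.559 -1.351
vertex -2.603 -2.974 -0.763
vertex -3.027 -3.163 -1.414
endloop
endfacet
facet normal -0.868 0.158 -0.471
outer loop
vertex -2.951 -2.559 -1.351
vertex -3.027 -3.163 -1.414
vertex -3.717 -2.906 -0.057
endloop
endfacet
facet normal 0.844 -0.053 -0.534
outer loop
vertex -3.027 -3.163 -1.414
vertex -2.603 -2.974 -0.763
vertex -2.856 -3.656 -1.095
endloop
endfacet
facet normal -0.812 -0.489 -0.320
outer loop
vertex -3.027 -3.163 -1.414
vertex -2.856 -3.656 -1.095
vertex -3.717 -2.906 -0.057
endloop
endfacet
facet normal 0.843 -0.052 -0.535
outer loop
vertex -2.856 -3.656 -1.095
vertex -2.603 -2.974 -0.763
vertex -2.536 -3.75 -0.582
endloop
endfacet
facet normal -0.521 -0.836 0.172
outer loop
vertex -2.856 -3.656 -1.095
vertex -2.536 -3.75 -0.582
vertex -3.717 -2.906 -0.057
endloop
endfacet
facet normal 0.844 -0.052 -0.534
outer loop
vertex -2.536 -3.75 -0.582
vertex -2.603 -2.974 -0.763
vertex -2.256 -3.389 -0.174
endloop
endfacet
facet normal -0.167 -0.679 0.715
outer loop
vertex -2.536 -3.75 -0.582
vertex -2.256 -3.389 -0.174
vertex -3.717 -2.906 -0.057
endloop
endfacet

endsolid


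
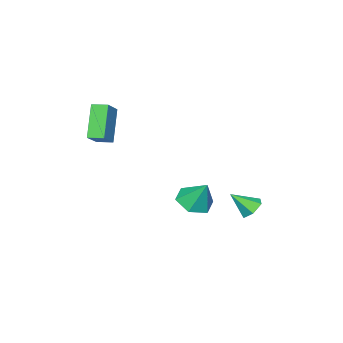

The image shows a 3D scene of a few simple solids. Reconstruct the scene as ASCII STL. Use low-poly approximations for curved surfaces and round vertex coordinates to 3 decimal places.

solid 
facet normal -0.463 0.574 -0.675
outer loop
vertex -2.474 3.873 -3.356
vertex -2.984 3.411 -3.399
vertex -3.021 3.923 -2.938
endloop
endfacet
facet normal 0.550 0.515 0.658
outer loop
vertex -2.474 3.873 -3.356
vertex -3.021 3.923 -2.938
vertex -2.356 2.629 -2.481
endloop
endfacet
facet normal -0.463 0.574 -0.675
outer loop
vertex -3.021 3.923 -2.938
vertex -2.984 3.411 -3.399
vertex -3.531 3.461 -2.981
endloop
endfacet
facet normal -0.261 0.200 0.945
outer loop
vertex -3.021 3.923 -2.938
vertex -3.531 3.461 -2.981
vertex -2.356 2.629 -2.481
endloop
endfacet
facet normal -0.463 0.575 -0.675
outer loop
vertex -3.531 3.461 -2.981
vertex -2.984 3.411 -3.399
vertex -3.495 2.949 -3.442
endloop
endfacet
facet normal -0.624 -0.546 0.558
outer loop
vertex -3.531 3.461 -2.981
vertex -3.495 2.949 -3.442
vertex -2.356 2.629 -2.481
endloop
endfacet
facet normal -0.463 0.575 -0.675
outer loop
vertex -3.495 2.949 -3.442
vertex -2.984 3.411 -3.399
vertex -2.948 2.899 -3.86
endloop
endfacet
facet normal -0.177 -0.977 -0.115
outer loop
vertex -3.495 2.949 -3.442
vertex -2.948 2.899 -3.86
vertex -2.356 2.629 -2.481
endloop
endfacet
facet normal -0.463 0.575 -0.675
outer loop
vertex -2.948 2.899 -3.86
vertex -2.984 3.411 -3.399
vertex -2.437 3.361 -3.817
endloop
endfacet
facet normal 0.633 -0.662 -0.401
outer loop
vertex -2.948 2.899 -3.86
vertex -2.437 3.361 -3.817
vertex -2.356 2.629 -2.481
endloop
endfacet
facet normal -0.463 0.574 -0.675
outer loop
vertex -2.437 3.361 -3.817
vertex -2.984 3.411 -3.399
vertex -2.474 3.873 -3.356
endloop
endfacet
facet normal 0.996 0.085 -0.014
outer loop
vertex -2.437 3.361 -3.817
vertex -2.474 3.873 -3.356
vertex -2.356 2.629 -2.481
endloop
endfacet
facet normal -0.039 -0.526 -0.850
outer loop
vertex -2.757 -0.985 -4.25
vertex -3.601 -0.513 -4.504
vertex -2.716 -0.137 -4.777
endloop
endfacet
facet normal 0.898 0.201 0.393
outer loop
vertex -2.757 -0.985 -4.25
vertex -2.716 -0.137 -4.777
vertex -3.539 0.333 -3.136
endloop
endfacet
facet normal -0.039 -0.526 -0.850
outer loop
vertex -2.716 -0.137 -4.777
vertex -3.601 -0.513 -4.504
vertex -3.56 0.335 -5.031
endloop
endfacet
facet normal 0.489 0.872 -0.004
outer loop
vertex -2.716 -0.137 -4.777
vertex -3.56 0.335 -5.031
vertex -3.539 0.333 -3.136
endloop
endfacet
facet normal -0.039 -0.526 -0.850
outer loop
vertex -3.56 0.335 -5.031
vertex -3.601 -0.513 -4.504
vertex -4.445 -0.041 -4.758
endloop
endfacet
facet normal -0.390 0.921 0.005
outer loop
vertex -3.56 0.335 -5.031
vertex -4.445 -0.041 -4.758
vertex -3.539 0.333 -3.136
endloop
endfacet
facet normal -0.038 -0.526 -0.850
outer loop
vertex -4.445 -0.041 -4.758
vertex -3.601 -0.513 -4.504
vertex -4.486 -0.89 -4.231
endloop
endfacet
facet normal -0.861 0.298 0.412
outer loop
vertex -4.445 -0.041 -4.758
vertex -4.486 -0.89 -4.231
vertex -3.539 0.333 -3.136
endloop
endfacet
facet normal -0.038 -0.526 -0.850
outer loop
vertex -4.486 -0.89 -4.231
vertex -3.601 -0.513 -4.504
vertex -3.642 -1.362 -3.977
endloop
endfacet
facet normal -0.453 -0.374 0.809
outer loop
vertex -4.486 -0.89 -4.231
vertex -3.642 -1.362 -3.977
vertex -3.539 0.333 -3.136
endloop
endfacet
facet normal -0.038 -0.526 -0.850
outer loop
vertex -3.642 -1.362 -3.977
vertex -3.601 -0.513 -4.504
vertex -2.757 -0.985 -4.25
endloop
endfacet
facet normal 0.427 -0.423 0.800
outer loop
vertex -3.642 -1.362 -3.977
vertex -2.757 -0.985 -4.25
vertex -3.539 0.333 -3.136
endloop
endfacet
facet normal -0.766 -0.294 -0.572
outer loop
vertex -0.703 -3.8 1.68
vertex -1.043 -3.057 1.753
vertex 0.271 -3.195 0.066
endloop
endfacet
facet normal 0.415 -0.906 -0.089
outer loop
vertex 1.343 -2.783 0.867
vertex -0.703 -3.8 1.68
vertex 0.271 -3.195 0.066
endloop
endfacet
facet normal -0.766 -0.294 -0.572
outer loop
vertex 0.271 -3.195 0.066
vertex -1.043 -3.057 1.753
vertex -0.069 -2.452 0.139
endloop
endfacet
facet normal 0.492 0.305 -0.815
outer loop
vertex -0.069 -2.452 0.139
vertex 1.343 -2.783 0.867
vertex 0.271 -3.195 0.066
endloop
endfacet
facet normal -0.492 -0.305 0.815
outer loop
vertex -0.703 -3.8 1.68
vertex 0.029 -2.645 2.554
vertex -1.043 -3.057 1.753
endloop
endfacet
facet normal 0.415 -0.906 -0.089
outer loop
vertex 0.369 -3.388 2.481
vertex -0.703 -3.8 1.68
vertex 1.343 -2.783 0.867
endloop
endfacet
facet normal -0.492 -0.305 0.815
outer loop
vertex 0.369 -3.388 2.481
vertex 0.029 -2.645 2.554
vertex -0.703 -3.8 1.68
endloop
endfacet
facet normal -0.415 0.906 0.089
outer loop
vertex -1.043 -3.057 1.753
vertex 0.029 -2.645 2.554
vertex -0.069 -2.452 0.139
endloop
endfacet
facet normal 0.492 0.305 -0.815
outer loop
vertex 1.003 -2.04 0.94
vertex 1.343 -2.783 0.867
vertex -0.069 -2.452 0.139
endloop
endfacet
facet normal -0.415 0.906 0.089
outer loop
vertex -0.069 -2.452 0.139
vertex 0.029 -2.645 2.554
vertex 1.003 -2.04 0.94
endloop
endfacet
facet normal 0.766 0.294 0.572
outer loop
vertex 1.003 -2.04 0.94
vertex 0.369 -3.388 2.481
vertex 1.343 -2.783 0.867
endloop
endfacet
facet normal 0.766 0.294 0.572
outer loop
vertex 0.029 -2.645 2.554
vertex 0.369 -3.388 2.481
vertex 1.003 -2.04 0.94
endloop
endfacet

endsolid


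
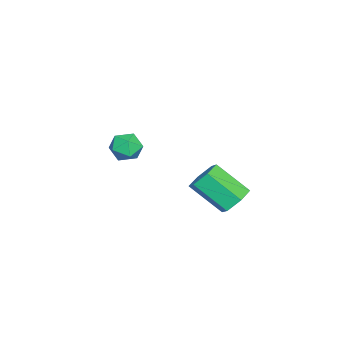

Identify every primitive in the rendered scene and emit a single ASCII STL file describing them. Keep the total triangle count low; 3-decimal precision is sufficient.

solid 
facet normal -0.363 0.878 -0.312
outer loop
vertex -1.123 -2.989 -0.996
vertex -1.871 -3.109 -0.465
vertex -1.126 -2.68 -0.124
endloop
endfacet
facet normal 0.351 0.883 -0.312
outer loop
vertex -1.123 -2.989 -0.996
vertex -1.126 -2.68 -0.124
vertex -0.374 -3.099 -0.464
endloop
endfacet
facet normal 0.575 0.355 -0.737
outer loop
vertex -1.123 -2.989 -0.996
vertex -0.374 -3.099 -0.464
vertex -0.655 -3.787 -1.015
endloop
endfacet
facet normal 0.001 0.024 -1.000
outer loop
vertex -1.123 -2.989 -0.996
vertex -0.655 -3.787 -1.015
vertex -1.58 -3.793 -1.016
endloop
endfacet
facet normal -0.579 0.348 -0.737
outer loop
vertex -1.123 -2.989 -0.996
vertex -1.58 -3.793 -1.016
vertex -1.871 -3.109 -0.465
endloop
endfacet
facet normal 0.572 0.741 0.352
outer loop
vertex -0.374 -3.099 -0.464
vertex -1.126 -2.68 -0.124
vertex -0.66 -3.287 0.396
endloop
endfacet
facet normal -0.583 0.733 0.351
outer loop
vertex -1.126 -2.68 -0.124
vertex -1.871 -3.109 -0.465
vertex -1.585 -3.293 0.395
endloop
endfacet
facet normal -0.933 -0.125 -0.338
outer loop
vertex -1.871 -3.109 -0.465
vertex -1.58 -3.793 -1.016
vertex -1.866 -3.981 -0.156
endloop
endfacet
facet normal 0.005 -0.648 -0.761
outer loop
vertex -1.58 -3.793 -1.016
vertex -0.655 -3.787 -1.015
vertex -1.114 -4.4 -0.496
endloop
endfacet
facet normal 0.935 -0.113 -0.335
outer loop
vertex -0.655 -3.787 -1.015
vertex -0.374 -3.099 -0.464
vertex -0.369 -3.971 -0.155
endloop
endfacet
facet normal -0.001 -0.024 1.000
outer loop
vertex -1.117 -4.091 0.376
vertex -0.66 -3.287 0.396
vertex -1.585 -3.293 0.395
endloop
endfacet
facet normal -0.575 -0.355 0.737
outer loop
vertex -1.117 -4.091 0.376
vertex -1.585 -3.293 0.395
vertex -1.866 -3.981 -0.156
endloop
endfacet
facet normal -0.351 -0.883 0.312
outer loop
vertex -1.117 -4.091 0.376
vertex -1.866 -3.981 -0.156
vertex -1.114 -4.4 -0.496
endloop
endfacet
facet normal 0.363 -0.878 0.312
outer loop
vertex -1.117 -4.091 0.376
vertex -1.114 -4.4 -0.496
vertex -0.369 -3.971 -0.155
endloop
endfacet
facet normal 0.579 -0.348 0.737
outer loop
vertex -1.117 -4.091 0.376
vertex -0.369 -3.971 -0.155
vertex -0.66 -3.287 0.396
endloop
endfacet
facet normal -0.005 0.648 0.761
outer loop
vertex -1.585 -3.293 0.395
vertex -0.66 -3.287 0.396
vertex -1.126 -2.68 -0.124
endloop
endfacet
facet normal -0.935 0.113 0.335
outer loop
vertex -1.866 -3.981 -0.156
vertex -1.585 -3.293 0.395
vertex -1.871 -3.109 -0.465
endloop
endfacet
facet normal -0.572 -0.741 -0.352
outer loop
vertex -1.114 -4.4 -0.496
vertex -1.866 -3.981 -0.156
vertex -1.58 -3.793 -1.016
endloop
endfacet
facet normal 0.583 -0.733 -0.351
outer loop
vertex -0.369 -3.971 -0.155
vertex -1.114 -4.4 -0.496
vertex -0.655 -3.787 -1.015
endloop
endfacet
facet normal 0.933 0.125 0.338
outer loop
vertex -0.66 -3.287 0.396
vertex -0.369 -3.971 -0.155
vertex -0.374 -3.099 -0.464
endloop
endfacet
facet normal 0.076 0.765 -0.639
outer loop
vertex 3.108 3.179 -0.201
vertex 2.492 2.787 -0.744
vertex 2.223 3.36 -0.09
endloop
endfacet
facet normal 0.220 0.612 0.759
outer loop
vertex 3.108 3.179 -0.201
vertex 2.223 3.36 -0.09
vertex 2.944 1.564 1.148
endloop
endfacet
facet normal 0.221 0.612 0.759
outer loop
vertex 2.944 1.564 1.148
vertex 2.223 3.36 -0.09
vertex 2.06 1.746 1.258
endloop
endfacet
facet normal -0.078 -0.766 0.639
outer loop
vertex 2.944 1.564 1.148
vertex 2.06 1.746 1.258
vertex 2.328 1.173 0.604
endloop
endfacet
facet normal 0.078 0.766 -0.639
outer loop
vertex 2.223 3.36 -0.09
vertex 2.492 2.787 -0.744
vertex 1.607 2.969 -0.634
endloop
endfacet
facet normal -0.732 0.479 0.485
outer loop
vertex 2.223 3.36 -0.09
vertex 1.607 2.969 -0.634
vertex 2.06 1.746 1.258
endloop
endfacet
facet normal -0.732 0.479 0.485
outer loop
vertex 2.06 1.746 1.258
vertex 1.607 2.969 -0.634
vertex 1.443 1.354 0.714
endloop
endfacet
facet normal -0.077 -0.765 0.639
outer loop
vertex 2.06 1.746 1.258
vertex 1.443 1.354 0.714
vertex 2.328 1.173 0.604
endloop
endfacet
facet normal 0.078 0.766 -0.639
outer loop
vertex 1.607 2.969 -0.634
vertex 2.492 2.787 -0.744
vertex 1.876 2.396 -1.288
endloop
endfacet
facet normal -0.952 -0.133 -0.275
outer loop
vertex 1.607 2.969 -0.634
vertex 1.876 2.396 -1.288
vertex 1.443 1.354 0.714
endloop
endfacet
facet normal -0.952 -0.133 -0.275
outer loop
vertex 1.443 1.354 0.714
vertex 1.876 2.396 -1.288
vertex 1.712 0.781 0.061
endloop
endfacet
facet normal -0.077 -0.765 0.640
outer loop
vertex 1.443 1.354 0.714
vertex 1.712 0.781 0.061
vertex 2.328 1.173 0.604
endloop
endfacet
facet normal 0.078 0.766 -0.639
outer loop
vertex 1.876 2.396 -1.288
vertex 2.492 2.787 -0.744
vertex 2.76 2.214 -1.398
endloop
endfacet
facet normal -0.221 -0.612 -0.759
outer loop
vertex 1.876 2.396 -1.288
vertex 2.76 2.214 -1.398
vertex 1.712 0.781 0.061
endloop
endfacet
facet normal -0.220 -0.612 -0.759
outer loop
vertex 1.712 0.781 0.061
vertex 2.76 2.214 -1.398
vertex 2.597 0.6 -0.05
endloop
endfacet
facet normal -0.076 -0.765 0.639
outer loop
vertex 1.712 0.781 0.061
vertex 2.597 0.6 -0.05
vertex 2.328 1.173 0.604
endloop
endfacet
facet normal 0.077 0.765 -0.639
outer loop
vertex 2.76 2.214 -1.398
vertex 2.492 2.787 -0.744
vertex 3.377 2.606 -0.854
endloop
endfacet
facet normal 0.732 -0.479 -0.485
outer loop
vertex 2.76 2.214 -1.398
vertex 3.377 2.606 -0.854
vertex 2.597 0.6 -0.05
endloop
endfacet
facet normal 0.732 -0.479 -0.485
outer loop
vertex 2.597 0.6 -0.05
vertex 3.377 2.606 -0.854
vertex 3.213 0.991 0.494
endloop
endfacet
facet normal -0.078 -0.766 0.639
outer loop
vertex 2.597 0.6 -0.05
vertex 3.213 0.991 0.494
vertex 2.328 1.173 0.604
endloop
endfacet
facet normal 0.077 0.765 -0.640
outer loop
vertex 3.377 2.606 -0.854
vertex 2.492 2.787 -0.744
vertex 3.108 3.179 -0.201
endloop
endfacet
facet normal 0.952 0.133 0.275
outer loop
vertex 3.377 2.606 -0.854
vertex 3.108 3.179 -0.201
vertex 3.213 0.991 0.494
endloop
endfacet
facet normal 0.952 0.133 0.275
outer loop
vertex 3.213 0.991 0.494
vertex 3.108 3.179 -0.201
vertex 2.944 1.564 1.148
endloop
endfacet
facet normal -0.078 -0.766 0.639
outer loop
vertex 3.213 0.991 0.494
vertex 2.944 1.564 1.148
vertex 2.328 1.173 0.604
endloop
endfacet

endsolid


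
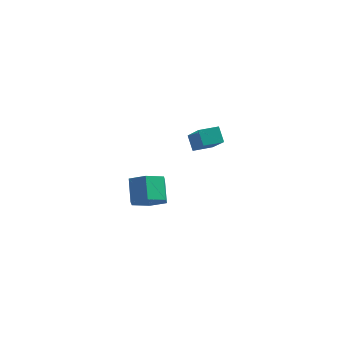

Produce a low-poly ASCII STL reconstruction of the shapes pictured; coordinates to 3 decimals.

solid 
facet normal -0.477 0.265 0.838
outer loop
vertex 1.876 -2.508 4.445
vertex 2.497 -1.691 4.54
vertex 0.481 -1.311 3.273
endloop
endfacet
facet normal -0.603 -0.792 -0.091
outer loop
vertex 0.943 -1.569 2.46
vertex 1.876 -2.508 4.445
vertex 0.481 -1.311 3.273
endloop
endfacet
facet normal -0.477 0.265 0.838
outer loop
vertex 0.481 -1.311 3.273
vertex 2.497 -1.691 4.54
vertex 1.102 -0.495 3.368
endloop
endfacet
facet normal -0.640 0.549 -0.538
outer loop
vertex 1.102 -0.495 3.368
vertex 0.943 -1.569 2.46
vertex 0.481 -1.311 3.273
endloop
endfacet
facet normal 0.640 -0.549 0.538
outer loop
vertex 1.876 -2.508 4.445
vertex 2.959 -1.949 3.727
vertex 2.497 -1.691 4.54
endloop
endfacet
facet normal -0.603 -0.793 -0.092
outer loop
vertex 2.338 -2.765 3.632
vertex 1.876 -2.508 4.445
vertex 0.943 -1.569 2.46
endloop
endfacet
facet normal 0.640 -0.549 0.537
outer loop
vertex 2.338 -2.765 3.632
vertex 2.959 -1.949 3.727
vertex 1.876 -2.508 4.445
endloop
endfacet
facet normal 0.603 0.793 0.091
outer loop
vertex 2.497 -1.691 4.54
vertex 2.959 -1.949 3.727
vertex 1.102 -0.495 3.368
endloop
endfacet
facet normal -0.640 0.549 -0.537
outer loop
vertex 1.564 -0.752 2.555
vertex 0.943 -1.569 2.46
vertex 1.102 -0.495 3.368
endloop
endfacet
facet normal 0.603 0.793 0.092
outer loop
vertex 1.102 -0.495 3.368
vertex 2.959 -1.949 3.727
vertex 1.564 -0.752 2.555
endloop
endfacet
facet normal 0.477 -0.265 -0.838
outer loop
vertex 1.564 -0.752 2.555
vertex 2.338 -2.765 3.632
vertex 0.943 -1.569 2.46
endloop
endfacet
facet normal 0.477 -0.265 -0.838
outer loop
vertex 2.959 -1.949 3.727
vertex 2.338 -2.765 3.632
vertex 1.564 -0.752 2.555
endloop
endfacet
facet normal 0.408 -0.480 -0.777
outer loop
vertex -2.535 1.307 -3.375
vertex -3.064 0.448 -3.122
vertex -3.483 1.144 -3.772
endloop
endfacet
facet normal 0.061 0.863 -0.501
outer loop
vertex -2.535 1.307 -3.375
vertex -3.483 1.144 -3.772
vertex -3.167 2.051 -2.171
endloop
endfacet
facet normal 0.061 0.863 -0.501
outer loop
vertex -3.167 2.051 -2.171
vertex -3.483 1.144 -3.772
vertex -4.115 1.888 -2.568
endloop
endfacet
facet normal -0.408 0.480 0.777
outer loop
vertex -3.167 2.051 -2.171
vertex -4.115 1.888 -2.568
vertex -3.696 1.192 -1.918
endloop
endfacet
facet normal 0.407 -0.480 -0.777
outer loop
vertex -3.483 1.144 -3.772
vertex -3.064 0.448 -3.122
vertex -4.012 0.285 -3.518
endloop
endfacet
facet normal -0.759 0.295 -0.581
outer loop
vertex -3.483 1.144 -3.772
vertex -4.012 0.285 -3.518
vertex -4.115 1.888 -2.568
endloop
endfacet
facet normal -0.759 0.295 -0.580
outer loop
vertex -4.115 1.888 -2.568
vertex -4.012 0.285 -3.518
vertex -4.643 1.029 -2.314
endloop
endfacet
facet normal -0.407 0.480 0.777
outer loop
vertex -4.115 1.888 -2.568
vertex -4.643 1.029 -2.314
vertex -3.696 1.192 -1.918
endloop
endfacet
facet normal 0.407 -0.480 -0.777
outer loop
vertex -4.012 0.285 -3.518
vertex -3.064 0.448 -3.122
vertex -3.593 -0.411 -2.869
endloop
endfacet
facet normal -0.820 -0.567 -0.079
outer loop
vertex -4.012 0.285 -3.518
vertex -3.593 -0.411 -2.869
vertex -4.643 1.029 -2.314
endloop
endfacet
facet normal -0.820 -0.567 -0.080
outer loop
vertex -4.643 1.029 -2.314
vertex -3.593 -0.411 -2.869
vertex -4.225 0.333 -1.665
endloop
endfacet
facet normal -0.407 0.480 0.777
outer loop
vertex -4.643 1.029 -2.314
vertex -4.225 0.333 -1.665
vertex -3.696 1.192 -1.918
endloop
endfacet
facet normal 0.408 -0.480 -0.777
outer loop
vertex -3.593 -0.411 -2.869
vertex -3.064 0.448 -3.122
vertex -2.645 -0.248 -2.472
endloop
endfacet
facet normal -0.061 -0.863 0.501
outer loop
vertex -3.593 -0.411 -2.869
vertex -2.645 -0.248 -2.472
vertex -4.225 0.333 -1.665
endloop
endfacet
facet normal -0.061 -0.863 0.501
outer loop
vertex -4.225 0.333 -1.665
vertex -2.645 -0.248 -2.472
vertex -3.277 0.496 -1.268
endloop
endfacet
facet normal -0.408 0.480 0.777
outer loop
vertex -4.225 0.333 -1.665
vertex -3.277 0.496 -1.268
vertex -3.696 1.192 -1.918
endloop
endfacet
facet normal 0.407 -0.480 -0.777
outer loop
vertex -2.645 -0.248 -2.472
vertex -3.064 0.448 -3.122
vertex -2.117 0.611 -2.726
endloop
endfacet
facet normal 0.759 -0.295 0.581
outer loop
vertex -2.645 -0.248 -2.472
vertex -2.117 0.611 -2.726
vertex -3.277 0.496 -1.268
endloop
endfacet
facet normal 0.759 -0.296 0.580
outer loop
vertex -3.277 0.496 -1.268
vertex -2.117 0.611 -2.726
vertex -2.748 1.355 -1.522
endloop
endfacet
facet normal -0.407 0.480 0.777
outer loop
vertex -3.277 0.496 -1.268
vertex -2.748 1.355 -1.522
vertex -3.696 1.192 -1.918
endloop
endfacet
facet normal 0.407 -0.480 -0.777
outer loop
vertex -2.117 0.611 -2.726
vertex -3.064 0.448 -3.122
vertex -2.535 1.307 -3.375
endloop
endfacet
facet normal 0.820 0.567 0.080
outer loop
vertex -2.117 0.611 -2.726
vertex -2.535 1.307 -3.375
vertex -2.748 1.355 -1.522
endloop
endfacet
facet normal 0.820 0.567 0.080
outer loop
vertex -2.748 1.355 -1.522
vertex -2.535 1.307 -3.375
vertex -3.167 2.051 -2.171
endloop
endfacet
facet normal -0.407 0.480 0.777
outer loop
vertex -2.748 1.355 -1.522
vertex -3.167 2.051 -2.171
vertex -3.696 1.192 -1.918
endloop
endfacet

endsolid


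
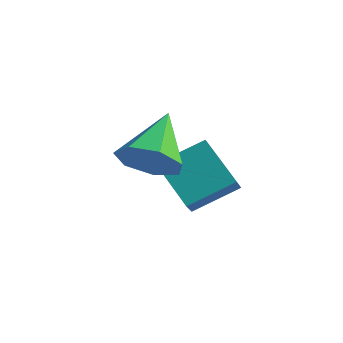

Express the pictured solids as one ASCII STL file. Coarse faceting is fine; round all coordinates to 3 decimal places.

solid 
facet normal 0.258 -0.827 -0.500
outer loop
vertex 2.609 -3.652 1.215
vertex 1.985 -3.347 0.388
vertex 3.028 -3.126 0.561
endloop
endfacet
facet normal 0.663 0.316 0.679
outer loop
vertex 2.609 -3.652 1.215
vertex 3.028 -3.126 0.561
vertex 1.455 -1.653 1.412
endloop
endfacet
facet normal 0.258 -0.827 -0.499
outer loop
vertex 3.028 -3.126 0.561
vertex 1.985 -3.347 0.388
vertex 2.661 -2.767 -0.223
endloop
endfacet
facet normal 0.687 0.727 0.011
outer loop
vertex 3.028 -3.126 0.561
vertex 2.661 -2.767 -0.223
vertex 1.455 -1.653 1.412
endloop
endfacet
facet normal 0.258 -0.827 -0.499
outer loop
vertex 2.661 -2.767 -0.223
vertex 1.985 -3.347 0.388
vertex 1.785 -2.845 -0.547
endloop
endfacet
facet normal 0.110 0.857 -0.503
outer loop
vertex 2.661 -2.767 -0.223
vertex 1.785 -2.845 -0.547
vertex 1.455 -1.653 1.412
endloop
endfacet
facet normal 0.259 -0.827 -0.499
outer loop
vertex 1.785 -2.845 -0.547
vertex 1.985 -3.347 0.388
vertex 1.06 -3.301 -0.168
endloop
endfacet
facet normal -0.633 0.609 -0.477
outer loop
vertex 1.785 -2.845 -0.547
vertex 1.06 -3.301 -0.168
vertex 1.455 -1.653 1.412
endloop
endfacet
facet normal 0.259 -0.827 -0.499
outer loop
vertex 1.06 -3.301 -0.168
vertex 1.985 -3.347 0.388
vertex 1.031 -3.792 0.63
endloop
endfacet
facet normal -0.983 0.170 0.069
outer loop
vertex 1.06 -3.301 -0.168
vertex 1.031 -3.792 0.63
vertex 1.455 -1.653 1.412
endloop
endfacet
facet normal 0.259 -0.827 -0.500
outer loop
vertex 1.031 -3.792 0.63
vertex 1.985 -3.347 0.388
vertex 1.721 -3.948 1.245
endloop
endfacet
facet normal -0.676 -0.131 0.725
outer loop
vertex 1.031 -3.792 0.63
vertex 1.721 -3.948 1.245
vertex 1.455 -1.653 1.412
endloop
endfacet
facet normal 0.259 -0.827 -0.500
outer loop
vertex 1.721 -3.948 1.245
vertex 1.985 -3.347 0.388
vertex 2.609 -3.652 1.215
endloop
endfacet
facet normal 0.056 -0.066 0.996
outer loop
vertex 1.721 -3.948 1.245
vertex 2.609 -3.652 1.215
vertex 1.455 -1.653 1.412
endloop
endfacet
facet normal -0.537 -0.722 -0.436
outer loop
vertex 0.464 -0.976 -1.603
vertex 0.089 -0.168 -2.48
vertex 1.97 -1.445 -2.68
endloop
endfacet
facet normal 0.300 -0.646 0.701
outer loop
vertex 2.931 -0.152 -1.9
vertex 0.464 -0.976 -1.603
vertex 1.97 -1.445 -2.68
endloop
endfacet
facet normal -0.537 -0.722 -0.436
outer loop
vertex 1.97 -1.445 -2.68
vertex 0.089 -0.168 -2.48
vertex 1.595 -0.637 -3.557
endloop
endfacet
facet normal 0.788 -0.246 -0.564
outer loop
vertex 1.595 -0.637 -3.557
vertex 2.931 -0.152 -1.9
vertex 1.97 -1.445 -2.68
endloop
endfacet
facet normal -0.788 0.246 0.564
outer loop
vertex 0.464 -0.976 -1.603
vertex 1.05 1.125 -1.7
vertex 0.089 -0.168 -2.48
endloop
endfacet
facet normal 0.300 -0.646 0.701
outer loop
vertex 1.425 0.317 -0.823
vertex 0.464 -0.976 -1.603
vertex 2.931 -0.152 -1.9
endloop
endfacet
facet normal -0.788 0.246 0.564
outer loop
vertex 1.425 0.317 -0.823
vertex 1.05 1.125 -1.7
vertex 0.464 -0.976 -1.603
endloop
endfacet
facet normal -0.300 0.646 -0.701
outer loop
vertex 0.089 -0.168 -2.48
vertex 1.05 1.125 -1.7
vertex 1.595 -0.637 -3.557
endloop
endfacet
facet normal 0.788 -0.246 -0.564
outer loop
vertex 2.556 0.656 -2.777
vertex 2.931 -0.152 -1.9
vertex 1.595 -0.637 -3.557
endloop
endfacet
facet normal -0.300 0.646 -0.701
outer loop
vertex 1.595 -0.637 -3.557
vertex 1.05 1.125 -1.7
vertex 2.556 0.656 -2.777
endloop
endfacet
facet normal 0.537 0.722 0.436
outer loop
vertex 2.556 0.656 -2.777
vertex 1.425 0.317 -0.823
vertex 2.931 -0.152 -1.9
endloop
endfacet
facet normal 0.537 0.722 0.436
outer loop
vertex 1.05 1.125 -1.7
vertex 1.425 0.317 -0.823
vertex 2.556 0.656 -2.777
endloop
endfacet

endsolid


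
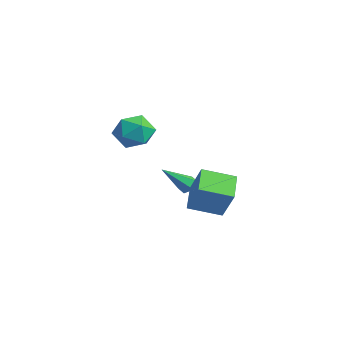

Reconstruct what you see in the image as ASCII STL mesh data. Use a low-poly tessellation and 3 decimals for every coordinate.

solid 
facet normal -0.142 0.721 -0.678
outer loop
vertex -0.76 -0.437 -0.231
vertex -0.973 -0.15 0.119
vertex -0.479 -0.125 0.042
endloop
endfacet
facet normal 0.826 -0.459 -0.327
outer loop
vertex -0.76 -0.437 -0.231
vertex -0.479 -0.125 0.042
vertex -0.707 -1.49 1.381
endloop
endfacet
facet normal -0.142 0.721 -0.678
outer loop
vertex -0.479 -0.125 0.042
vertex -0.973 -0.15 0.119
vertex -0.692 0.162 0.392
endloop
endfacet
facet normal 0.903 0.215 0.373
outer loop
vertex -0.479 -0.125 0.042
vertex -0.692 0.162 0.392
vertex -0.707 -1.49 1.381
endloop
endfacet
facet normal -0.142 0.721 -0.678
outer loop
vertex -0.692 0.162 0.392
vertex -0.973 -0.15 0.119
vertex -1.185 0.137 0.469
endloop
endfacet
facet normal 0.107 0.510 0.853
outer loop
vertex -0.692 0.162 0.392
vertex -1.185 0.137 0.469
vertex -0.707 -1.49 1.381
endloop
endfacet
facet normal -0.142 0.721 -0.678
outer loop
vertex -1.185 0.137 0.469
vertex -0.973 -0.15 0.119
vertex -1.466 -0.174 0.197
endloop
endfacet
facet normal -0.761 0.132 0.635
outer loop
vertex -1.185 0.137 0.469
vertex -1.466 -0.174 0.197
vertex -0.707 -1.49 1.381
endloop
endfacet
facet normal -0.142 0.721 -0.678
outer loop
vertex -1.466 -0.174 0.197
vertex -0.973 -0.15 0.119
vertex -1.253 -0.461 -0.153
endloop
endfacet
facet normal -0.838 -0.542 -0.065
outer loop
vertex -1.466 -0.174 0.197
vertex -1.253 -0.461 -0.153
vertex -0.707 -1.49 1.381
endloop
endfacet
facet normal -0.142 0.721 -0.678
outer loop
vertex -1.253 -0.461 -0.153
vertex -0.973 -0.15 0.119
vertex -0.76 -0.437 -0.231
endloop
endfacet
facet normal -0.046 -0.837 -0.545
outer loop
vertex -1.253 -0.461 -0.153
vertex -0.76 -0.437 -0.231
vertex -0.707 -1.49 1.381
endloop
endfacet
facet normal -0.520 -0.061 -0.852
outer loop
vertex 2.161 -1.687 0.368
vertex 1.108 -1.044 0.964
vertex 2.725 -0.358 -0.072
endloop
endfacet
facet normal 0.768 -0.470 -0.434
outer loop
vertex 3.572 -0.256 1.316
vertex 2.161 -1.687 0.368
vertex 2.725 -0.358 -0.072
endloop
endfacet
facet normal -0.520 -0.062 -0.852
outer loop
vertex 2.725 -0.358 -0.072
vertex 1.108 -1.044 0.964
vertex 1.672 0.286 0.523
endloop
endfacet
facet normal 0.373 0.880 -0.292
outer loop
vertex 1.672 0.286 0.523
vertex 3.572 -0.256 1.316
vertex 2.725 -0.358 -0.072
endloop
endfacet
facet normal -0.373 -0.881 0.292
outer loop
vertex 2.161 -1.687 0.368
vertex 1.955 -0.942 2.352
vertex 1.108 -1.044 0.964
endloop
endfacet
facet normal 0.768 -0.470 -0.434
outer loop
vertex 3.008 -1.586 1.757
vertex 2.161 -1.687 0.368
vertex 3.572 -0.256 1.316
endloop
endfacet
facet normal -0.374 -0.880 0.292
outer loop
vertex 3.008 -1.586 1.757
vertex 1.955 -0.942 2.352
vertex 2.161 -1.687 0.368
endloop
endfacet
facet normal -0.768 0.470 0.434
outer loop
vertex 1.108 -1.044 0.964
vertex 1.955 -0.942 2.352
vertex 1.672 0.286 0.523
endloop
endfacet
facet normal 0.373 0.881 -0.291
outer loop
vertex 2.519 0.387 1.912
vertex 3.572 -0.256 1.316
vertex 1.672 0.286 0.523
endloop
endfacet
facet normal -0.768 0.470 0.434
outer loop
vertex 1.672 0.286 0.523
vertex 1.955 -0.942 2.352
vertex 2.519 0.387 1.912
endloop
endfacet
facet normal 0.520 0.062 0.852
outer loop
vertex 2.519 0.387 1.912
vertex 3.008 -1.586 1.757
vertex 3.572 -0.256 1.316
endloop
endfacet
facet normal 0.519 0.062 0.852
outer loop
vertex 1.955 -0.942 2.352
vertex 3.008 -1.586 1.757
vertex 2.519 0.387 1.912
endloop
endfacet
facet normal 0.443 0.585 0.679
outer loop
vertex -2.069 -1.115 3.129
vertex -2.64 -1.514 3.845
vertex -1.757 -1.925 3.623
endloop
endfacet
facet normal 0.891 0.431 0.144
outer loop
vertex -2.069 -1.115 3.129
vertex -1.757 -1.925 3.623
vertex -1.627 -1.863 2.635
endloop
endfacet
facet normal 0.594 0.657 -0.464
outer loop
vertex -2.069 -1.115 3.129
vertex -1.627 -1.863 2.635
vertex -2.429 -1.413 2.246
endloop
endfacet
facet normal -0.037 0.951 -0.306
outer loop
vertex -2.069 -1.115 3.129
vertex -2.429 -1.413 2.246
vertex -3.055 -1.197 2.994
endloop
endfacet
facet normal -0.130 0.907 0.401
outer loop
vertex -2.069 -1.115 3.129
vertex -3.055 -1.197 2.994
vertex -2.64 -1.514 3.845
endloop
endfacet
facet normal 0.954 -0.279 0.108
outer loop
vertex -1.627 -1.863 2.635
vertex -1.757 -1.925 3.623
vertex -1.925 -2.723 3.046
endloop
endfacet
facet normal 0.231 -0.029 0.973
outer loop
vertex -1.757 -1.925 3.623
vertex -2.64 -1.514 3.845
vertex -2.551 -2.507 3.794
endloop
endfacet
facet normal -0.697 0.491 0.523
outer loop
vertex -2.64 -1.514 3.845
vertex -3.055 -1.197 2.994
vertex -3.353 -2.057 3.405
endloop
endfacet
facet normal -0.546 0.563 -0.620
outer loop
vertex -3.055 -1.197 2.994
vertex -2.429 -1.413 2.246
vertex -3.223 -1.995 2.417
endloop
endfacet
facet normal 0.474 0.087 -0.876
outer loop
vertex -2.429 -1.413 2.246
vertex -1.627 -1.863 2.635
vertex -2.34 -2.406 2.195
endloop
endfacet
facet normal 0.037 -0.951 0.306
outer loop
vertex -2.911 -2.805 2.911
vertex -1.925 -2.723 3.046
vertex -2.551 -2.507 3.794
endloop
endfacet
facet normal -0.594 -0.657 0.464
outer loop
vertex -2.911 -2.805 2.911
vertex -2.551 -2.507 3.794
vertex -3.353 -2.057 3.405
endloop
endfacet
facet normal -0.891 -0.431 -0.144
outer loop
vertex -2.911 -2.805 2.911
vertex -3.353 -2.057 3.405
vertex -3.223 -1.995 2.417
endloop
endfacet
facet normal -0.443 -0.585 -0.679
outer loop
vertex -2.911 -2.805 2.911
vertex -3.223 -1.995 2.417
vertex -2.34 -2.406 2.195
endloop
endfacet
facet normal 0.130 -0.907 -0.401
outer loop
vertex -2.911 -2.805 2.911
vertex -2.34 -2.406 2.195
vertex -1.925 -2.723 3.046
endloop
endfacet
facet normal 0.546 -0.563 0.620
outer loop
vertex -2.551 -2.507 3.794
vertex -1.925 -2.723 3.046
vertex -1.757 -1.925 3.623
endloop
endfacet
facet normal -0.474 -0.087 0.876
outer loop
vertex -3.353 -2.057 3.405
vertex -2.551 -2.507 3.794
vertex -2.64 -1.514 3.845
endloop
endfacet
facet normal -0.954 0.279 -0.108
outer loop
vertex -3.223 -1.995 2.417
vertex -3.353 -2.057 3.405
vertex -3.055 -1.197 2.994
endloop
endfacet
facet normal -0.231 0.029 -0.973
outer loop
vertex -2.34 -2.406 2.195
vertex -3.223 -1.995 2.417
vertex -2.429 -1.413 2.246
endloop
endfacet
facet normal 0.697 -0.491 -0.523
outer loop
vertex -1.925 -2.723 3.046
vertex -2.34 -2.406 2.195
vertex -1.627 -1.863 2.635
endloop
endfacet

endsolid


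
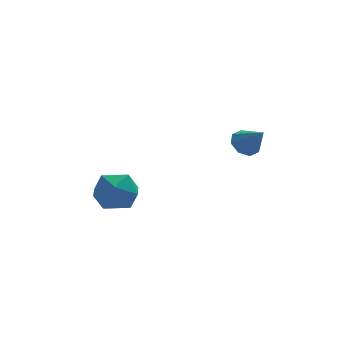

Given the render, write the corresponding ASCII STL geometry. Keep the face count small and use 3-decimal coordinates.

solid 
facet normal -0.085 -0.170 0.982
outer loop
vertex -2.313 1.05 0.151
vertex -2.001 -0.03 -0.009
vertex -1.215 0.763 0.196
endloop
endfacet
facet normal 0.098 0.508 0.856
outer loop
vertex -2.313 1.05 0.151
vertex -1.215 0.763 0.196
vertex -1.532 1.716 -0.334
endloop
endfacet
facet normal -0.407 0.799 0.443
outer loop
vertex -2.313 1.05 0.151
vertex -1.532 1.716 -0.334
vertex -2.513 1.512 -0.867
endloop
endfacet
facet normal -0.901 0.300 0.313
outer loop
vertex -2.313 1.05 0.151
vertex -2.513 1.512 -0.867
vertex -2.803 0.432 -0.667
endloop
endfacet
facet normal -0.702 -0.299 0.646
outer loop
vertex -2.313 1.05 0.151
vertex -2.803 0.432 -0.667
vertex -2.001 -0.03 -0.009
endloop
endfacet
facet normal 0.709 0.508 0.489
outer loop
vertex -1.532 1.716 -0.334
vertex -1.215 0.763 0.196
vertex -0.737 1.048 -0.793
endloop
endfacet
facet normal 0.414 -0.590 0.693
outer loop
vertex -1.215 0.763 0.196
vertex -2.001 -0.03 -0.009
vertex -1.027 -0.032 -0.593
endloop
endfacet
facet normal -0.583 -0.798 0.151
outer loop
vertex -2.001 -0.03 -0.009
vertex -2.803 0.432 -0.667
vertex -2.008 -0.236 -1.126
endloop
endfacet
facet normal -0.905 0.171 -0.388
outer loop
vertex -2.803 0.432 -0.667
vertex -2.513 1.512 -0.867
vertex -2.325 0.717 -1.656
endloop
endfacet
facet normal -0.106 0.978 -0.180
outer loop
vertex -2.513 1.512 -0.867
vertex -1.532 1.716 -0.334
vertex -1.539 1.51 -1.451
endloop
endfacet
facet normal 0.901 -0.300 -0.313
outer loop
vertex -1.227 0.43 -1.611
vertex -0.737 1.048 -0.793
vertex -1.027 -0.032 -0.593
endloop
endfacet
facet normal 0.407 -0.799 -0.443
outer loop
vertex -1.227 0.43 -1.611
vertex -1.027 -0.032 -0.593
vertex -2.008 -0.236 -1.126
endloop
endfacet
facet normal -0.098 -0.508 -0.856
outer loop
vertex -1.227 0.43 -1.611
vertex -2.008 -0.236 -1.126
vertex -2.325 0.717 -1.656
endloop
endfacet
facet normal 0.085 0.170 -0.982
outer loop
vertex -1.227 0.43 -1.611
vertex -2.325 0.717 -1.656
vertex -1.539 1.51 -1.451
endloop
endfacet
facet normal 0.702 0.299 -0.646
outer loop
vertex -1.227 0.43 -1.611
vertex -1.539 1.51 -1.451
vertex -0.737 1.048 -0.793
endloop
endfacet
facet normal 0.905 -0.171 0.388
outer loop
vertex -1.027 -0.032 -0.593
vertex -0.737 1.048 -0.793
vertex -1.215 0.763 0.196
endloop
endfacet
facet normal 0.106 -0.978 0.180
outer loop
vertex -2.008 -0.236 -1.126
vertex -1.027 -0.032 -0.593
vertex -2.001 -0.03 -0.009
endloop
endfacet
facet normal -0.709 -0.508 -0.489
outer loop
vertex -2.325 0.717 -1.656
vertex -2.008 -0.236 -1.126
vertex -2.803 0.432 -0.667
endloop
endfacet
facet normal -0.414 0.590 -0.693
outer loop
vertex -1.539 1.51 -1.451
vertex -2.325 0.717 -1.656
vertex -2.513 1.512 -0.867
endloop
endfacet
facet normal 0.583 0.798 -0.151
outer loop
vertex -0.737 1.048 -0.793
vertex -1.539 1.51 -1.451
vertex -1.532 1.716 -0.334
endloop
endfacet
facet normal -0.346 0.622 -0.702
outer loop
vertex 3.969 -0.708 1.588
vertex 3.466 -0.461 2.055
vertex 4.15 -0.271 1.886
endloop
endfacet
facet normal 0.944 -0.307 -0.123
outer loop
vertex 3.969 -0.708 1.588
vertex 4.15 -0.271 1.886
vertex 3.954 -1.339 3.045
endloop
endfacet
facet normal -0.346 0.623 -0.702
outer loop
vertex 4.15 -0.271 1.886
vertex 3.466 -0.461 2.055
vertex 3.93 0.054 2.283
endloop
endfacet
facet normal 0.917 0.203 0.342
outer loop
vertex 4.15 -0.271 1.886
vertex 3.93 0.054 2.283
vertex 3.954 -1.339 3.045
endloop
endfacet
facet normal -0.346 0.623 -0.702
outer loop
vertex 3.93 0.054 2.283
vertex 3.466 -0.461 2.055
vertex 3.438 0.078 2.547
endloop
endfacet
facet normal 0.442 0.436 0.784
outer loop
vertex 3.93 0.054 2.283
vertex 3.438 0.078 2.547
vertex 3.954 -1.339 3.045
endloop
endfacet
facet normal -0.347 0.623 -0.702
outer loop
vertex 3.438 0.078 2.547
vertex 3.466 -0.461 2.055
vertex 2.962 -0.214 2.523
endloop
endfacet
facet normal -0.205 0.257 0.944
outer loop
vertex 3.438 0.078 2.547
vertex 2.962 -0.214 2.523
vertex 3.954 -1.339 3.045
endloop
endfacet
facet normal -0.347 0.622 -0.702
outer loop
vertex 2.962 -0.214 2.523
vertex 3.466 -0.461 2.055
vertex 2.781 -0.651 2.225
endloop
endfacet
facet normal -0.645 -0.230 0.729
outer loop
vertex 2.962 -0.214 2.523
vertex 2.781 -0.651 2.225
vertex 3.954 -1.339 3.045
endloop
endfacet
facet normal -0.347 0.622 -0.702
outer loop
vertex 2.781 -0.651 2.225
vertex 3.466 -0.461 2.055
vertex 3.001 -0.977 1.828
endloop
endfacet
facet normal -0.619 -0.740 0.265
outer loop
vertex 2.781 -0.651 2.225
vertex 3.001 -0.977 1.828
vertex 3.954 -1.339 3.045
endloop
endfacet
facet normal -0.347 0.622 -0.702
outer loop
vertex 3.001 -0.977 1.828
vertex 3.466 -0.461 2.055
vertex 3.493 -1.0 1.564
endloop
endfacet
facet normal -0.141 -0.974 -0.179
outer loop
vertex 3.001 -0.977 1.828
vertex 3.493 -1.0 1.564
vertex 3.954 -1.339 3.045
endloop
endfacet
facet normal -0.346 0.622 -0.702
outer loop
vertex 3.493 -1.0 1.564
vertex 3.466 -0.461 2.055
vertex 3.969 -0.708 1.588
endloop
endfacet
facet normal 0.504 -0.794 -0.339
outer loop
vertex 3.493 -1.0 1.564
vertex 3.969 -0.708 1.588
vertex 3.954 -1.339 3.045
endloop
endfacet

endsolid


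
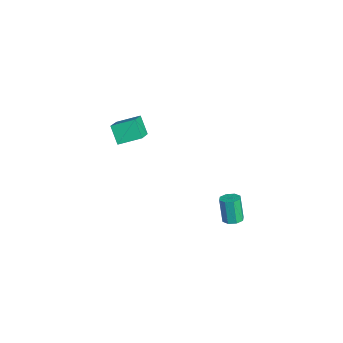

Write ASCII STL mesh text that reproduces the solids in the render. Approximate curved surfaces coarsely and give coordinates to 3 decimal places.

solid 
facet normal -0.645 -0.116 0.755
outer loop
vertex 2.362 -1.796 3.877
vertex 1.024 -1.101 2.84
vertex 2.068 -3.017 3.439
endloop
endfacet
facet normal 0.731 -0.379 0.567
outer loop
vertex 2.836 -2.879 2.54
vertex 2.362 -1.796 3.877
vertex 2.068 -3.017 3.439
endloop
endfacet
facet normal -0.645 -0.116 0.755
outer loop
vertex 2.068 -3.017 3.439
vertex 1.024 -1.101 2.84
vertex 0.73 -2.321 2.402
endloop
endfacet
facet normal -0.221 -0.918 -0.330
outer loop
vertex 0.73 -2.321 2.402
vertex 2.836 -2.879 2.54
vertex 2.068 -3.017 3.439
endloop
endfacet
facet normal 0.221 0.918 0.330
outer loop
vertex 2.362 -1.796 3.877
vertex 1.792 -0.963 1.941
vertex 1.024 -1.101 2.84
endloop
endfacet
facet normal 0.731 -0.380 0.567
outer loop
vertex 3.13 -1.659 2.978
vertex 2.362 -1.796 3.877
vertex 2.836 -2.879 2.54
endloop
endfacet
facet normal 0.222 0.918 0.329
outer loop
vertex 3.13 -1.659 2.978
vertex 1.792 -0.963 1.941
vertex 2.362 -1.796 3.877
endloop
endfacet
facet normal -0.731 0.380 -0.567
outer loop
vertex 1.024 -1.101 2.84
vertex 1.792 -0.963 1.941
vertex 0.73 -2.321 2.402
endloop
endfacet
facet normal -0.222 -0.918 -0.329
outer loop
vertex 1.498 -2.184 1.503
vertex 2.836 -2.879 2.54
vertex 0.73 -2.321 2.402
endloop
endfacet
facet normal -0.731 0.379 -0.567
outer loop
vertex 0.73 -2.321 2.402
vertex 1.792 -0.963 1.941
vertex 1.498 -2.184 1.503
endloop
endfacet
facet normal 0.645 0.116 -0.755
outer loop
vertex 1.498 -2.184 1.503
vertex 3.13 -1.659 2.978
vertex 2.836 -2.879 2.54
endloop
endfacet
facet normal 0.645 0.115 -0.755
outer loop
vertex 1.792 -0.963 1.941
vertex 3.13 -1.659 2.978
vertex 1.498 -2.184 1.503
endloop
endfacet
facet normal 0.322 0.019 -0.946
outer loop
vertex 4.491 3.063 -4.495
vertex 3.933 3.065 -4.685
vertex 4.326 3.481 -4.543
endloop
endfacet
facet normal 0.874 0.380 0.304
outer loop
vertex 4.491 3.063 -4.495
vertex 4.326 3.481 -4.543
vertex 4.006 3.033 -3.066
endloop
endfacet
facet normal 0.874 0.379 0.304
outer loop
vertex 4.006 3.033 -3.066
vertex 4.326 3.481 -4.543
vertex 3.841 3.451 -3.113
endloop
endfacet
facet normal -0.320 -0.020 0.947
outer loop
vertex 4.006 3.033 -3.066
vertex 3.841 3.451 -3.113
vertex 3.447 3.035 -3.255
endloop
endfacet
facet normal 0.320 0.021 -0.947
outer loop
vertex 4.326 3.481 -4.543
vertex 3.933 3.065 -4.685
vertex 3.93 3.655 -4.673
endloop
endfacet
facet normal 0.359 0.923 0.141
outer loop
vertex 4.326 3.481 -4.543
vertex 3.93 3.655 -4.673
vertex 3.841 3.451 -3.113
endloop
endfacet
facet normal 0.359 0.923 0.141
outer loop
vertex 3.841 3.451 -3.113
vertex 3.93 3.655 -4.673
vertex 3.445 3.625 -3.243
endloop
endfacet
facet normal -0.320 -0.020 0.947
outer loop
vertex 3.841 3.451 -3.113
vertex 3.445 3.625 -3.243
vertex 3.447 3.035 -3.255
endloop
endfacet
facet normal 0.322 0.021 -0.946
outer loop
vertex 3.93 3.655 -4.673
vertex 3.933 3.065 -4.685
vertex 3.536 3.483 -4.811
endloop
endfacet
facet normal -0.367 0.924 -0.105
outer loop
vertex 3.93 3.655 -4.673
vertex 3.536 3.483 -4.811
vertex 3.445 3.625 -3.243
endloop
endfacet
facet normal -0.367 0.924 -0.105
outer loop
vertex 3.445 3.625 -3.243
vertex 3.536 3.483 -4.811
vertex 3.051 3.453 -3.381
endloop
endfacet
facet normal -0.323 -0.020 0.946
outer loop
vertex 3.445 3.625 -3.243
vertex 3.051 3.453 -3.381
vertex 3.447 3.035 -3.255
endloop
endfacet
facet normal 0.320 0.019 -0.947
outer loop
vertex 3.536 3.483 -4.811
vertex 3.933 3.065 -4.685
vertex 3.374 3.067 -4.874
endloop
endfacet
facet normal -0.876 0.385 -0.289
outer loop
vertex 3.536 3.483 -4.811
vertex 3.374 3.067 -4.874
vertex 3.051 3.453 -3.381
endloop
endfacet
facet normal -0.876 0.386 -0.289
outer loop
vertex 3.051 3.453 -3.381
vertex 3.374 3.067 -4.874
vertex 2.889 3.037 -3.445
endloop
endfacet
facet normal -0.322 -0.020 0.946
outer loop
vertex 3.051 3.453 -3.381
vertex 2.889 3.037 -3.445
vertex 3.447 3.035 -3.255
endloop
endfacet
facet normal 0.320 0.020 -0.947
outer loop
vertex 3.374 3.067 -4.874
vertex 3.933 3.065 -4.685
vertex 3.539 2.649 -4.827
endloop
endfacet
facet normal -0.874 -0.379 -0.305
outer loop
vertex 3.374 3.067 -4.874
vertex 3.539 2.649 -4.827
vertex 2.889 3.037 -3.445
endloop
endfacet
facet normal -0.874 -0.380 -0.304
outer loop
vertex 2.889 3.037 -3.445
vertex 3.539 2.649 -4.827
vertex 3.054 2.619 -3.397
endloop
endfacet
facet normal -0.322 -0.019 0.946
outer loop
vertex 2.889 3.037 -3.445
vertex 3.054 2.619 -3.397
vertex 3.447 3.035 -3.255
endloop
endfacet
facet normal 0.320 0.020 -0.947
outer loop
vertex 3.539 2.649 -4.827
vertex 3.933 3.065 -4.685
vertex 3.935 2.475 -4.697
endloop
endfacet
facet normal -0.359 -0.923 -0.141
outer loop
vertex 3.539 2.649 -4.827
vertex 3.935 2.475 -4.697
vertex 3.054 2.619 -3.397
endloop
endfacet
facet normal -0.359 -0.923 -0.141
outer loop
vertex 3.054 2.619 -3.397
vertex 3.935 2.475 -4.697
vertex 3.45 2.445 -3.267
endloop
endfacet
facet normal -0.320 -0.021 0.947
outer loop
vertex 3.054 2.619 -3.397
vertex 3.45 2.445 -3.267
vertex 3.447 3.035 -3.255
endloop
endfacet
facet normal 0.323 0.020 -0.946
outer loop
vertex 3.935 2.475 -4.697
vertex 3.933 3.065 -4.685
vertex 4.329 2.647 -4.559
endloop
endfacet
facet normal 0.367 -0.924 0.105
outer loop
vertex 3.935 2.475 -4.697
vertex 4.329 2.647 -4.559
vertex 3.45 2.445 -3.267
endloop
endfacet
facet normal 0.367 -0.924 0.105
outer loop
vertex 3.45 2.445 -3.267
vertex 4.329 2.647 -4.559
vertex 3.844 2.617 -3.129
endloop
endfacet
facet normal -0.322 -0.021 0.946
outer loop
vertex 3.45 2.445 -3.267
vertex 3.844 2.617 -3.129
vertex 3.447 3.035 -3.255
endloop
endfacet
facet normal 0.322 0.020 -0.946
outer loop
vertex 4.329 2.647 -4.559
vertex 3.933 3.065 -4.685
vertex 4.491 3.063 -4.495
endloop
endfacet
facet normal 0.876 -0.386 0.289
outer loop
vertex 4.329 2.647 -4.559
vertex 4.491 3.063 -4.495
vertex 3.844 2.617 -3.129
endloop
endfacet
facet normal 0.876 -0.385 0.289
outer loop
vertex 3.844 2.617 -3.129
vertex 4.491 3.063 -4.495
vertex 4.006 3.033 -3.066
endloop
endfacet
facet normal -0.320 -0.019 0.947
outer loop
vertex 3.844 2.617 -3.129
vertex 4.006 3.033 -3.066
vertex 3.447 3.035 -3.255
endloop
endfacet

endsolid
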